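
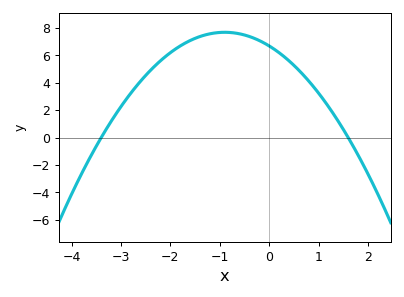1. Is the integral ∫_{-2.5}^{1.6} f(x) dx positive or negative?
positive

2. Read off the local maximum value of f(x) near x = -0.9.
7.6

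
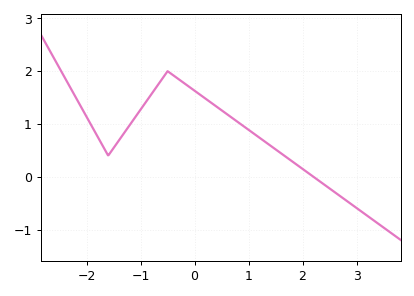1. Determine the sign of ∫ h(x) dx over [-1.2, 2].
positive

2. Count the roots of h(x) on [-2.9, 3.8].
1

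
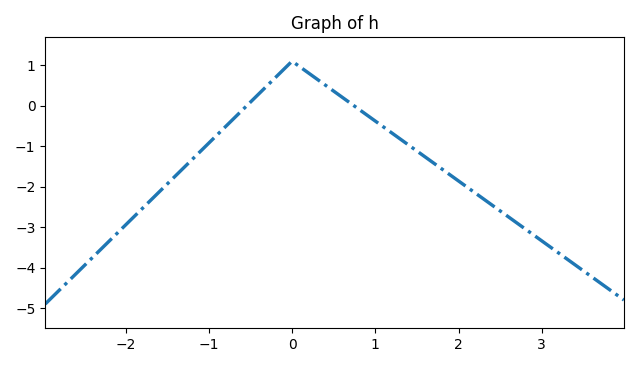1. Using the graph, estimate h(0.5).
0.4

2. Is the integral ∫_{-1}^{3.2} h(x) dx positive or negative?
negative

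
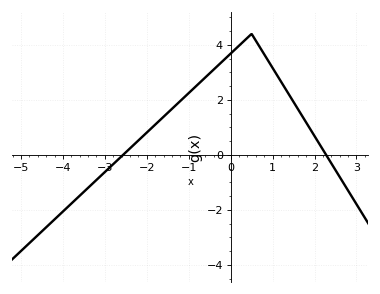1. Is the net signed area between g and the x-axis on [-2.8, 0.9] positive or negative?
positive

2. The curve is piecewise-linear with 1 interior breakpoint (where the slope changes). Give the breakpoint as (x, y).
(0.5, 4.4)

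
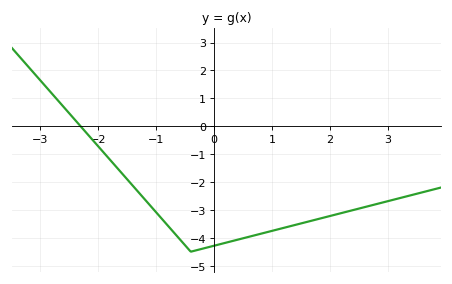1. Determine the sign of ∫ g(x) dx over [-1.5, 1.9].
negative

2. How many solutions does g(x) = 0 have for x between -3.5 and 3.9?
1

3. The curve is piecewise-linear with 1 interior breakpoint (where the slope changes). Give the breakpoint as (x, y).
(-0.4, -4.5)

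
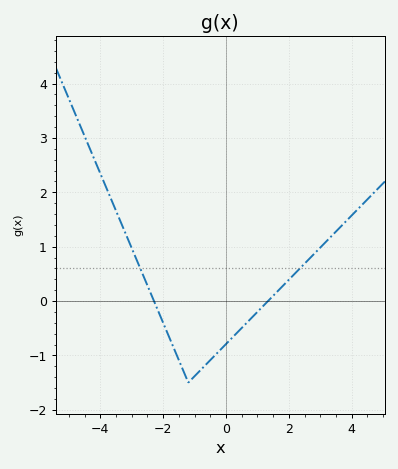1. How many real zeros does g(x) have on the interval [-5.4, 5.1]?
2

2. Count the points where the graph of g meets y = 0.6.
2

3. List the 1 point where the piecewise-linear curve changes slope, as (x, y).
(-1.2, -1.5)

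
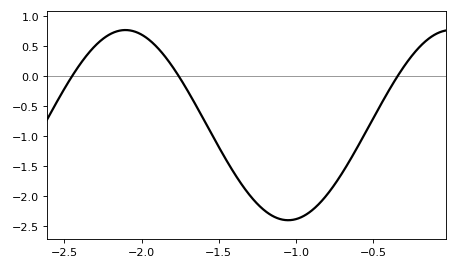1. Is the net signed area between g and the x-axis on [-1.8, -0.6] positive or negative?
negative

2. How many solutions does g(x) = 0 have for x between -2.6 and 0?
3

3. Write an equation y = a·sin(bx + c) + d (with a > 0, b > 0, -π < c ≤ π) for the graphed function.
y = 1.59sin(2.98x + 1.56) - 0.82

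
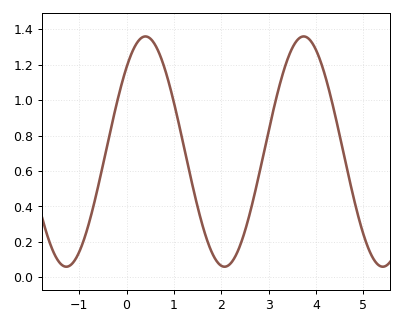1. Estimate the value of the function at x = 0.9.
1.1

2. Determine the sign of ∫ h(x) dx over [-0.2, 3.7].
positive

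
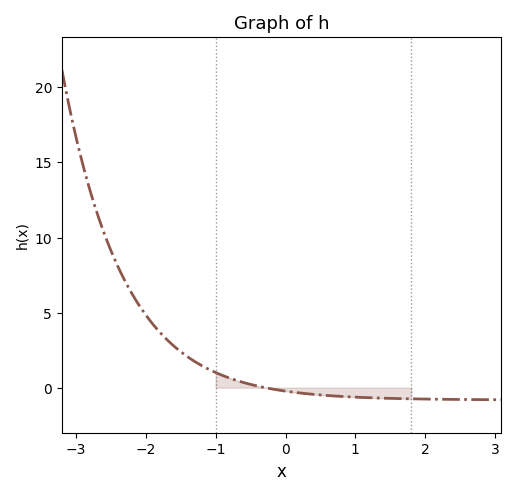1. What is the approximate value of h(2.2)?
-0.771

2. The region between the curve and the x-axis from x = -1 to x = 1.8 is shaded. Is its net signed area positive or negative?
negative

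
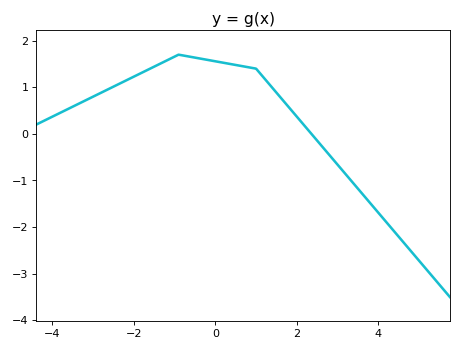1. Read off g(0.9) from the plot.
1.42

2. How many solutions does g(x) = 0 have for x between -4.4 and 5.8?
1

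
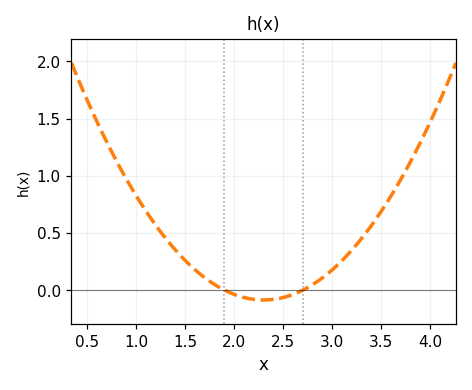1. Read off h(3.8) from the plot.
1.13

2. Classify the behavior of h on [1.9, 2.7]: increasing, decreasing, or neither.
neither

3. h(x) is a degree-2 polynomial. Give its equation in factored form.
y = 0.54(x - 1.9)(x - 2.7)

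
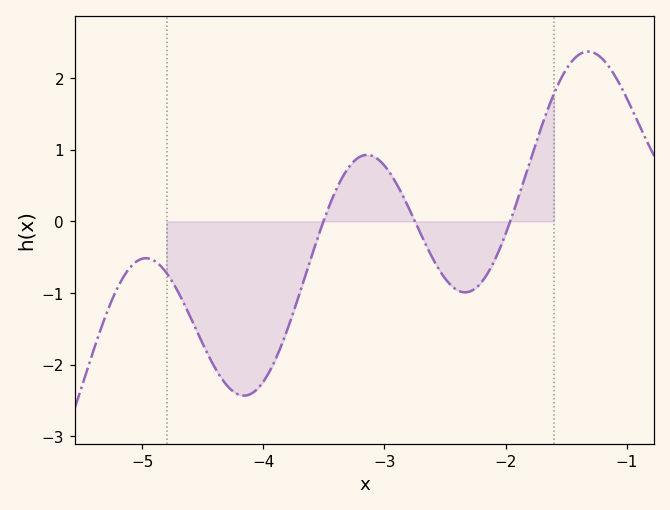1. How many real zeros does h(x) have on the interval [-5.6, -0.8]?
3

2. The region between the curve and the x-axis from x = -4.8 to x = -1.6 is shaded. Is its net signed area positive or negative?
negative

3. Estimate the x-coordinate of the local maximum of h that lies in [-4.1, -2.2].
-3.1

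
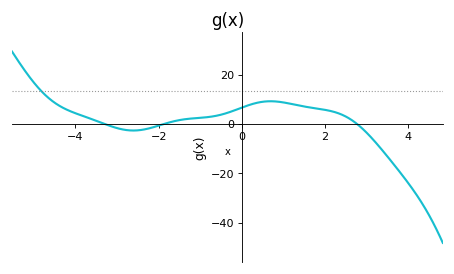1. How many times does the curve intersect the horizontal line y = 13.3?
1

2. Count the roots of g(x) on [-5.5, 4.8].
3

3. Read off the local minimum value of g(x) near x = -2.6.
-2.6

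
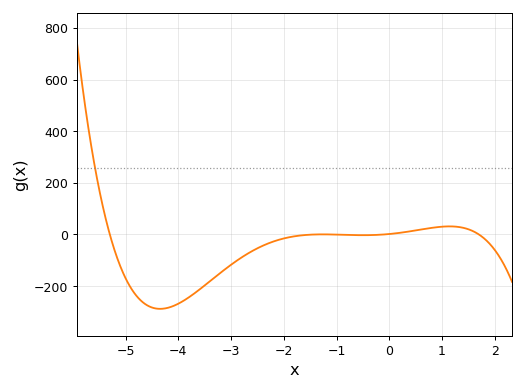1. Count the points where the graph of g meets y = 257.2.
1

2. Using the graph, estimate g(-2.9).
-103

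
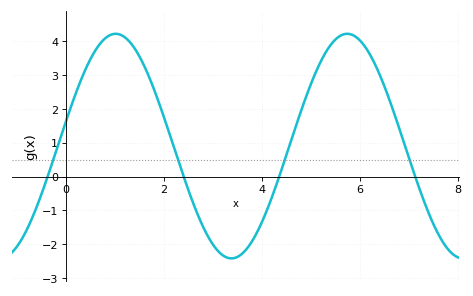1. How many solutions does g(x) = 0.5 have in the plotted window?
4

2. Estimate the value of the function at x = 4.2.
-0.6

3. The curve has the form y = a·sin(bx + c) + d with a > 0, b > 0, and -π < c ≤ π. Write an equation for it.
y = 3.32sin(1.3x + 0.22) + 0.9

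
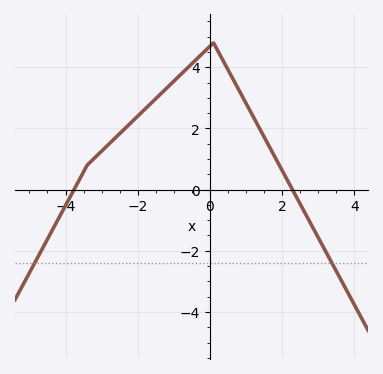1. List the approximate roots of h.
-3.8, 2.2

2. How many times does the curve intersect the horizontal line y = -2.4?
2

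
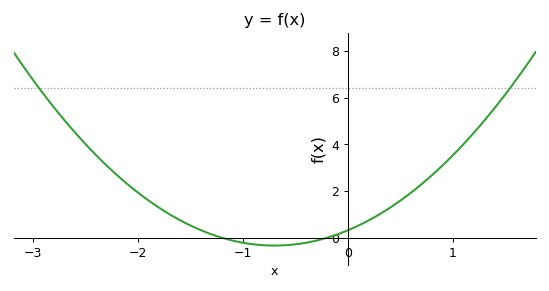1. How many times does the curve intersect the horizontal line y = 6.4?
2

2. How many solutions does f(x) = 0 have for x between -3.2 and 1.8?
2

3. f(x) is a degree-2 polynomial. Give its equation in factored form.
y = 1.34(x + 1.2)(x + 0.2)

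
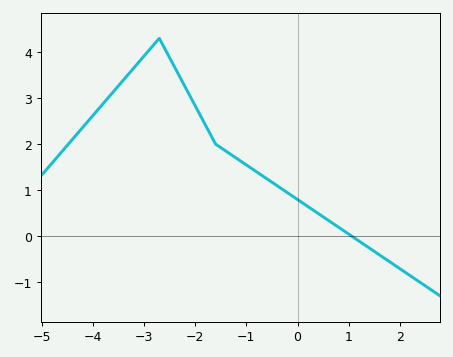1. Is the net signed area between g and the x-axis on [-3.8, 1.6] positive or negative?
positive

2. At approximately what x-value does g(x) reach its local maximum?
-2.6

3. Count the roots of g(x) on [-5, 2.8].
1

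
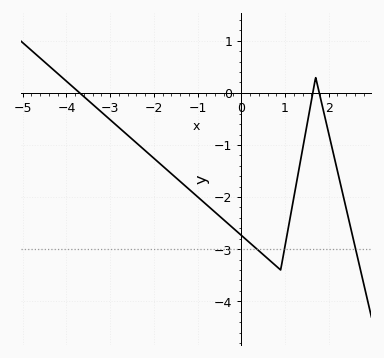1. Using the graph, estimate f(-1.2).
-1.85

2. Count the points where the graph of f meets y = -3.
3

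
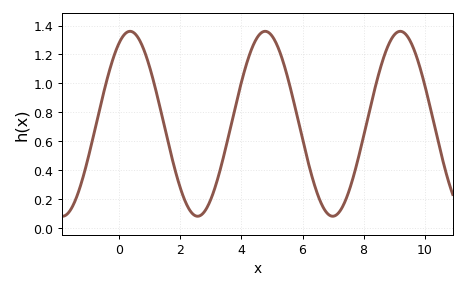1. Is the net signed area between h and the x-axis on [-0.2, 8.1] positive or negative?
positive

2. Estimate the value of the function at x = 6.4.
0.3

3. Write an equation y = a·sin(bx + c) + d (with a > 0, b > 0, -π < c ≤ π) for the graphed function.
y = 0.64sin(1.4x + 1.1) + 0.72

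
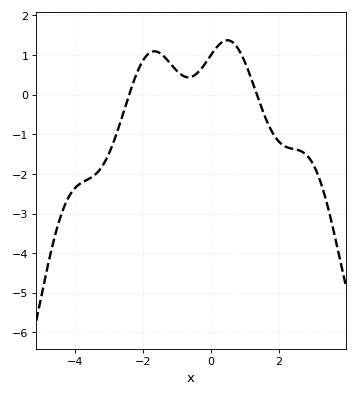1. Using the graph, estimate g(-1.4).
0.979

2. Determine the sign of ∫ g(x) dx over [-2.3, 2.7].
positive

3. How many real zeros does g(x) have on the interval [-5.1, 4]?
2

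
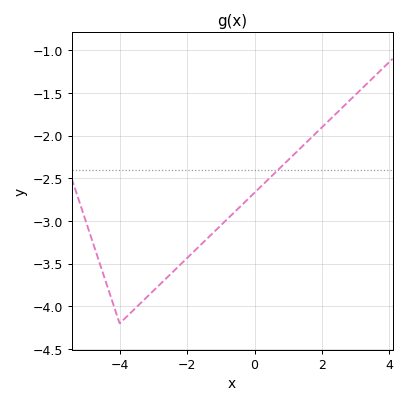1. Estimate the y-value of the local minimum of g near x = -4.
-4.2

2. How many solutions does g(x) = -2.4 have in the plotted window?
1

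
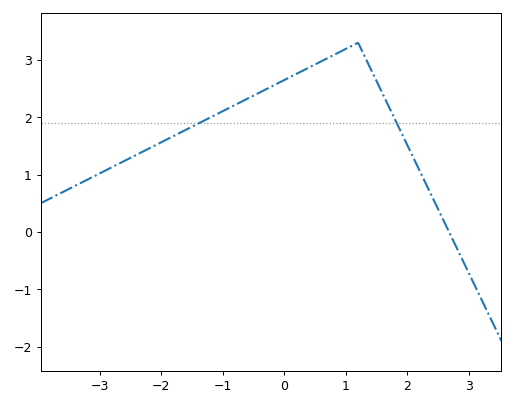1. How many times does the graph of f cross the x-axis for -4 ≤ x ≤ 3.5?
1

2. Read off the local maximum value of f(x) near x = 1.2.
3.3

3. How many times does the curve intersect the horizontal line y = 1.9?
2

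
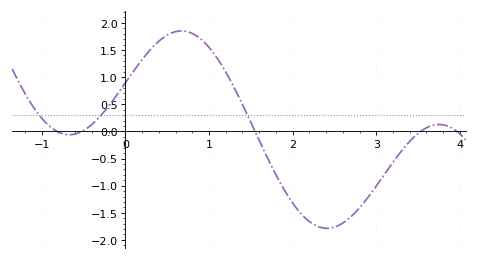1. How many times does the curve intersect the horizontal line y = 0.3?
3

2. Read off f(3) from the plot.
-1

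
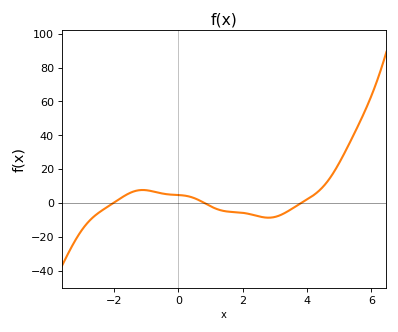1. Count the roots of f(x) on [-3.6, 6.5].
3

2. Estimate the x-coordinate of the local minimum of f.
2.81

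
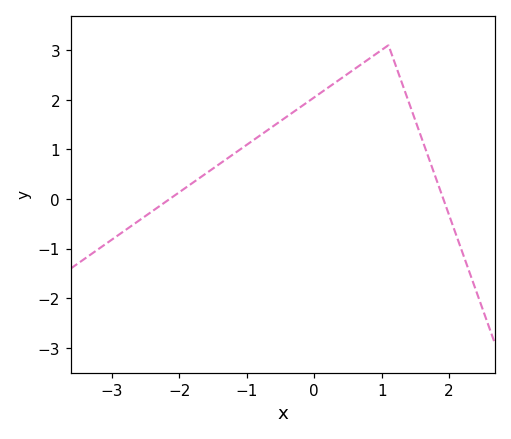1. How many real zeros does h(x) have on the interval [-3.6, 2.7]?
2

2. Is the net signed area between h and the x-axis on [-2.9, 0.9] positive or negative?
positive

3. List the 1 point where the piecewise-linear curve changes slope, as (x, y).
(1.1, 3.1)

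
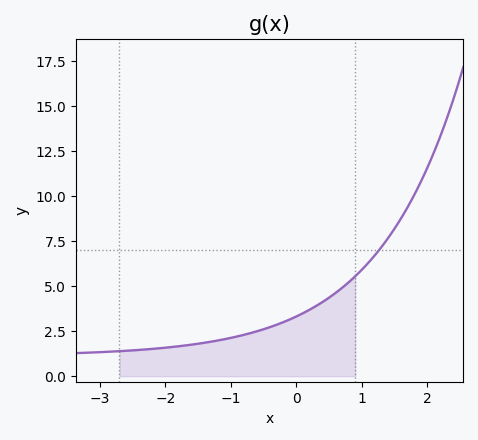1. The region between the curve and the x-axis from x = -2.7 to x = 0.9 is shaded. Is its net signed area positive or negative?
positive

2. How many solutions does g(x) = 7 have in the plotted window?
1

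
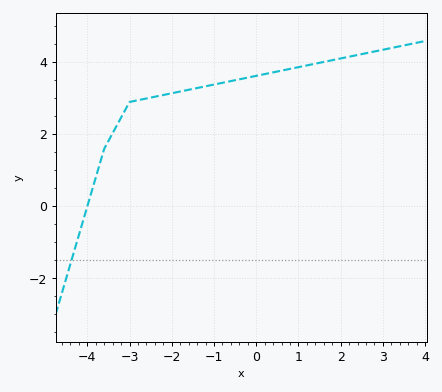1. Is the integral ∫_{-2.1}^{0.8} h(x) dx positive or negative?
positive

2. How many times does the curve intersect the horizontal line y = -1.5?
1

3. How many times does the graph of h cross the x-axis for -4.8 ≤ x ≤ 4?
1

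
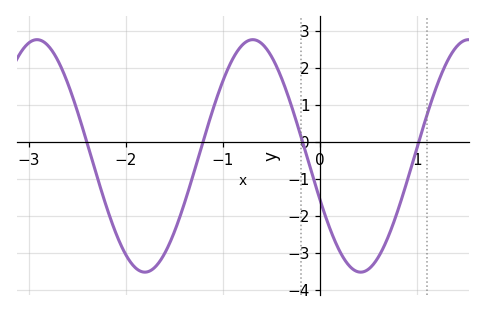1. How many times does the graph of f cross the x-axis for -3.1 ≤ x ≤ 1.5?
4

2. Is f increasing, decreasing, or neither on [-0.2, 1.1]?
neither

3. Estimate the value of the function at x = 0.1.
-2.3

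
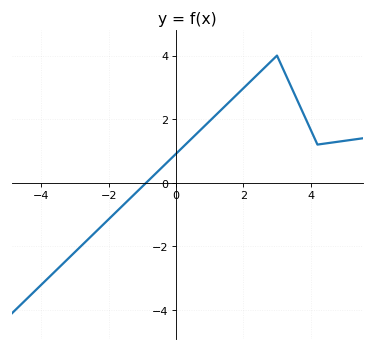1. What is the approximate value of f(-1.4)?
-0.6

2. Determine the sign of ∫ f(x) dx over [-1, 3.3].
positive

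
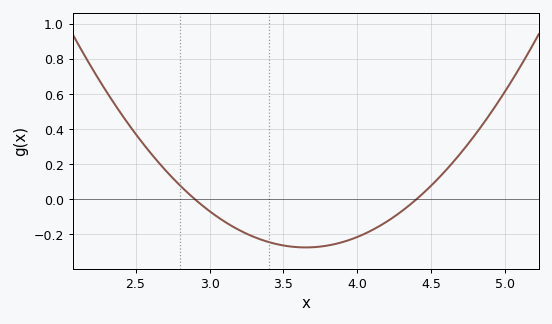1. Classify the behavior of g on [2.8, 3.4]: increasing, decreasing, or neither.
decreasing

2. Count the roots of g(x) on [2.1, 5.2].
2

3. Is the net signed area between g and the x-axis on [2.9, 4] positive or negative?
negative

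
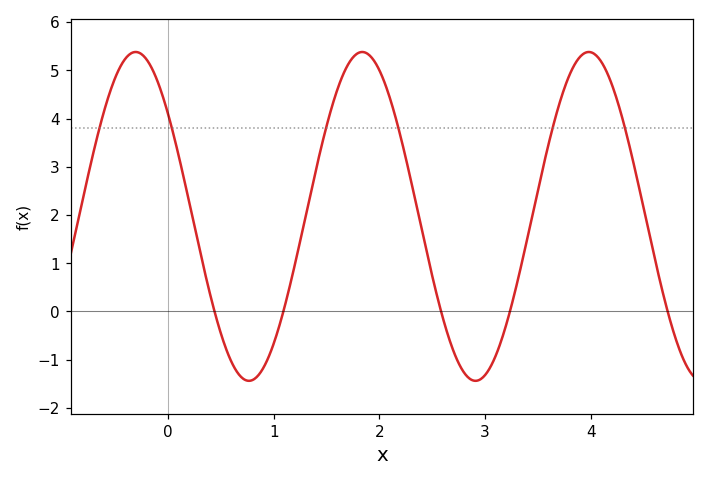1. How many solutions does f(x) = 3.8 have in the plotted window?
6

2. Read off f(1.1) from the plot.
0.1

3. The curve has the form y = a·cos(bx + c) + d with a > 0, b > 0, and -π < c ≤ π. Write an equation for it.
y = 3.41cos(2.9x + 0.9) + 1.97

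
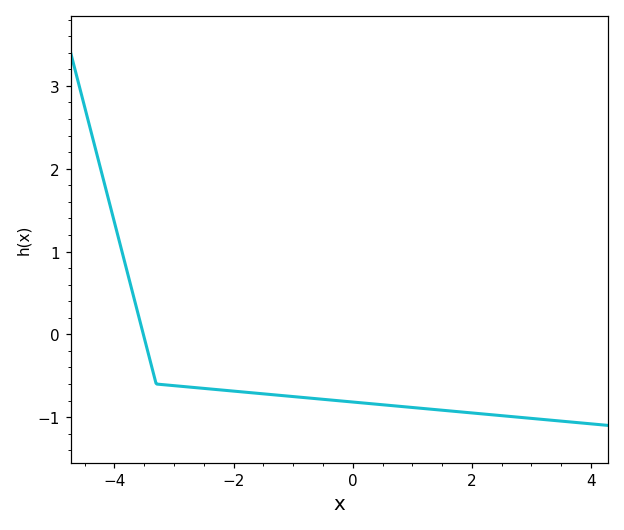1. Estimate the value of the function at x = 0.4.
-0.844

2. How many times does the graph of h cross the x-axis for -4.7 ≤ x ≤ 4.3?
1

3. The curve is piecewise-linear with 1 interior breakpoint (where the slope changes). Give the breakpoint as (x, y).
(-3.3, -0.6)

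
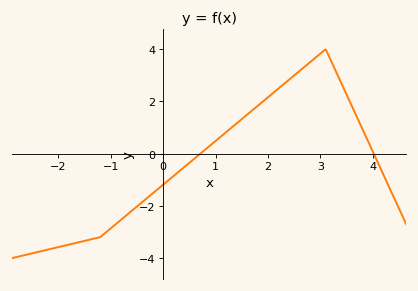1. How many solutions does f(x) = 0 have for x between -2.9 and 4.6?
2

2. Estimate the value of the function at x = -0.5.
-2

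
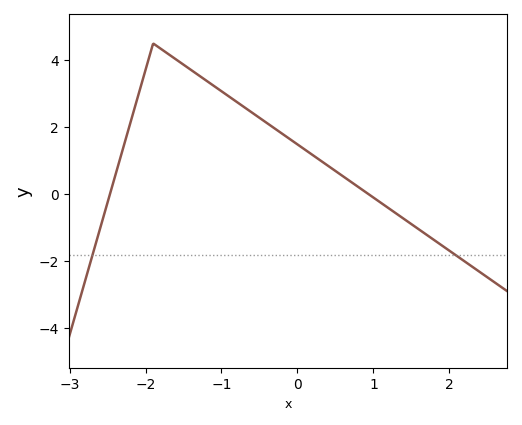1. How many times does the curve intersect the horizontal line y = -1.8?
2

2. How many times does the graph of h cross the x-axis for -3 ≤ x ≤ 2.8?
2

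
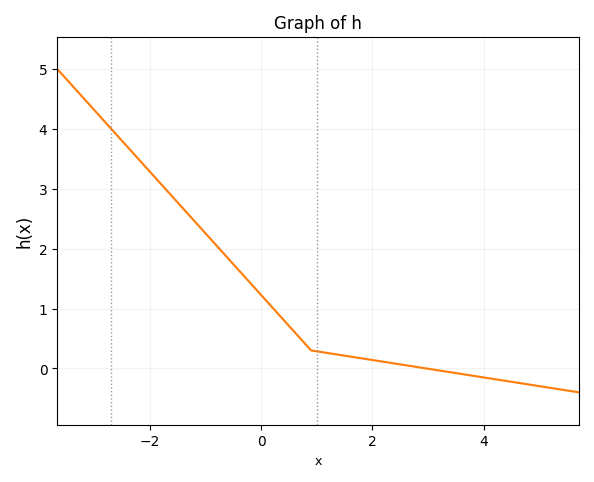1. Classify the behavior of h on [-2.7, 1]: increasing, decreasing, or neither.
decreasing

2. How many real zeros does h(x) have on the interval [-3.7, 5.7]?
1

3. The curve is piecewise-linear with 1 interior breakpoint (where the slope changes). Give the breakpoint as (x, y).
(0.9, 0.3)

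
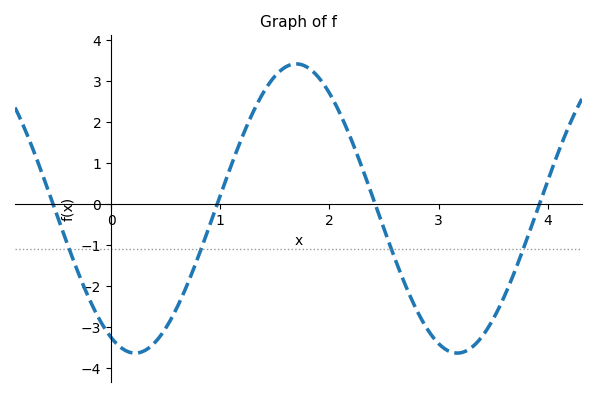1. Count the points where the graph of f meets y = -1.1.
4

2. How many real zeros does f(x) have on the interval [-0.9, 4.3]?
4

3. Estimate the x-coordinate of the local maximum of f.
1.7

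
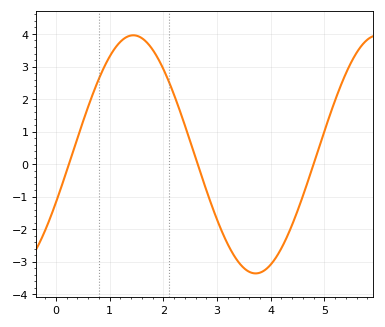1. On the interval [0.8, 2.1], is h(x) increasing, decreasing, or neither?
neither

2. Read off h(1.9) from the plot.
3.25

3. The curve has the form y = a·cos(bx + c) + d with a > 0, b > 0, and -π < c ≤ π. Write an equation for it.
y = 3.66cos(1.38x - 1.99) + 0.3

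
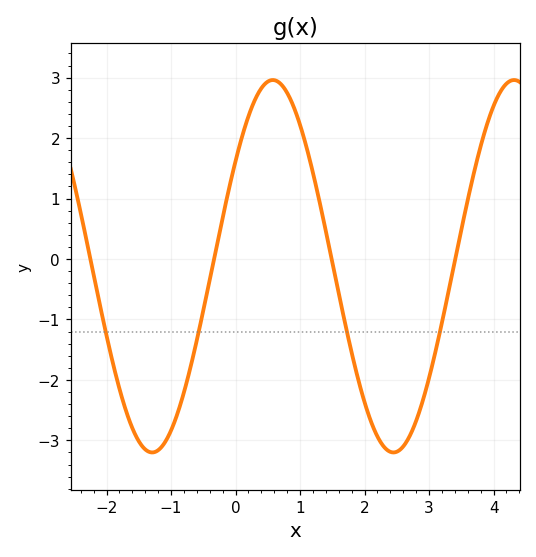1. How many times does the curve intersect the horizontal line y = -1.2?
4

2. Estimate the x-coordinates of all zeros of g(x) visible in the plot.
-2.3, -0.3, 1.5, 3.4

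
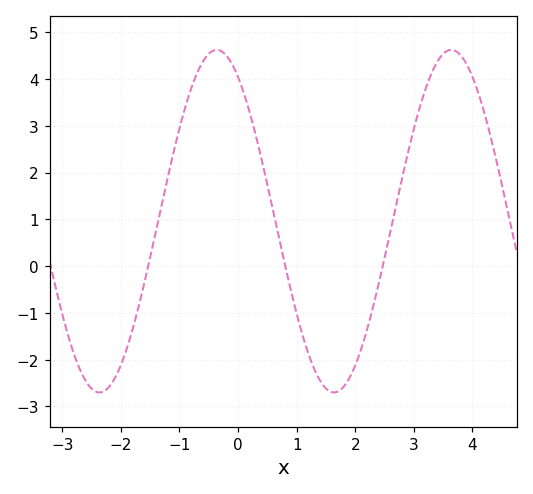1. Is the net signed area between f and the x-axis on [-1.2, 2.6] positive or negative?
positive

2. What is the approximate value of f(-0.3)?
4.6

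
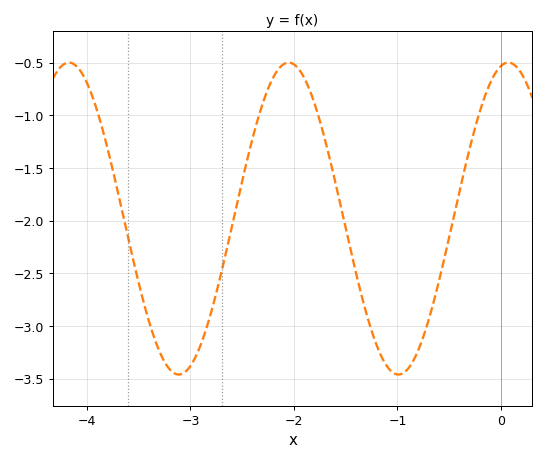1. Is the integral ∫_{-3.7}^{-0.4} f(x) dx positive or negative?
negative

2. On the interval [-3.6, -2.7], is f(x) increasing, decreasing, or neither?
neither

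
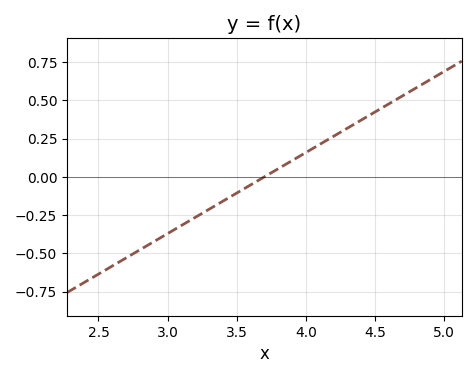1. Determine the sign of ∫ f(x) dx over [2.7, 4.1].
negative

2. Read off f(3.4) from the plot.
-0.16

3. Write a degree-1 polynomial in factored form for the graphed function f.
y = 0.53(x - 3.7)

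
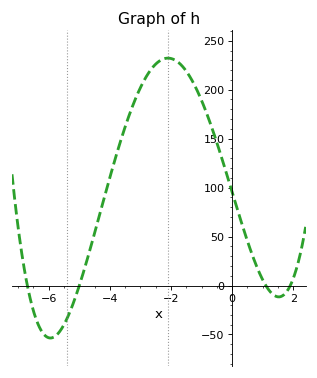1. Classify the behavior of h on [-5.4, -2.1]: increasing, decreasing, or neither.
increasing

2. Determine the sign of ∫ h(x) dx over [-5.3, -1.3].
positive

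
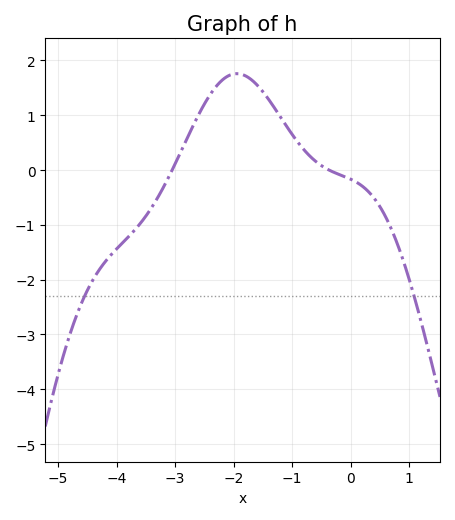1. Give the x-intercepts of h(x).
-3.05, -0.366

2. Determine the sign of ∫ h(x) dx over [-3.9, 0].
positive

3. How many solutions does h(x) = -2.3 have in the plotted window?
2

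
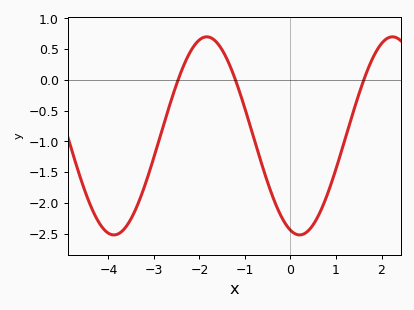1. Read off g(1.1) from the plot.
-1.21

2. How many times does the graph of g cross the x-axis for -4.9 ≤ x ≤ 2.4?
3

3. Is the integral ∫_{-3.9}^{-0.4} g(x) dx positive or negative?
negative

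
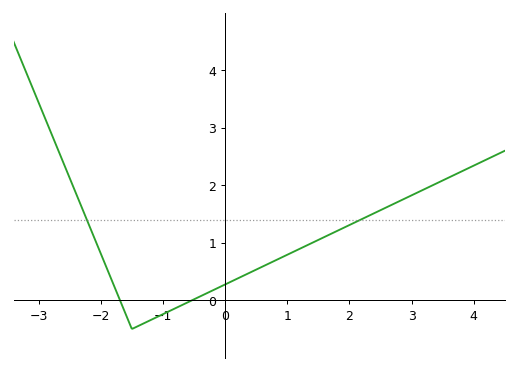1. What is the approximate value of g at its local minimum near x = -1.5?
-0.5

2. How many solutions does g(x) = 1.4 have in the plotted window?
2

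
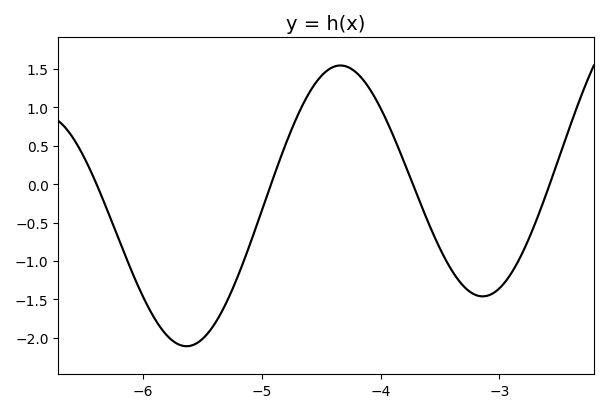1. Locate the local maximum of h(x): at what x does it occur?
-4.3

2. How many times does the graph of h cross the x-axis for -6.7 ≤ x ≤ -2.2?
4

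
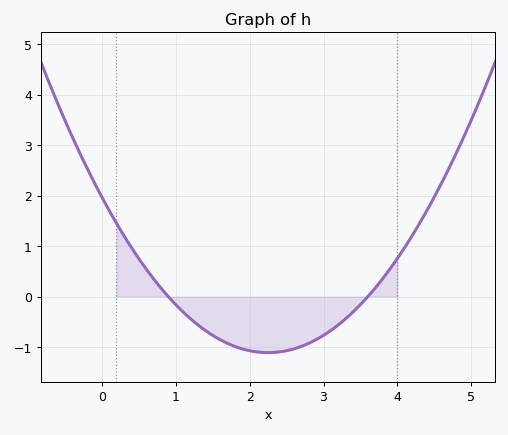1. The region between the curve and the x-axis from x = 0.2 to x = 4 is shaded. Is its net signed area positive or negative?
negative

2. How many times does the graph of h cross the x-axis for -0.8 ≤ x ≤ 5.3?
2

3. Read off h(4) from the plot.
0.8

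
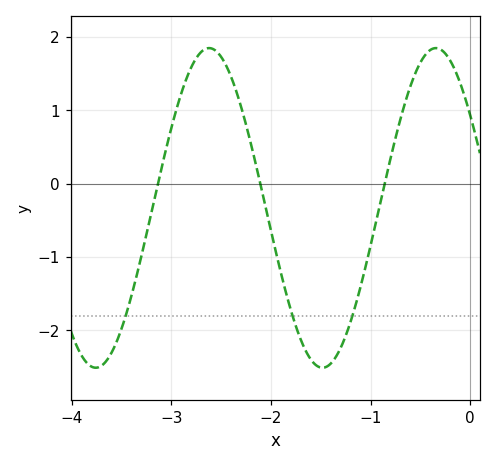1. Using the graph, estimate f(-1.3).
-2.24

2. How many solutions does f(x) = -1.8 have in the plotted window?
3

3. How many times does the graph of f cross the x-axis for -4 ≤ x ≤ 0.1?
3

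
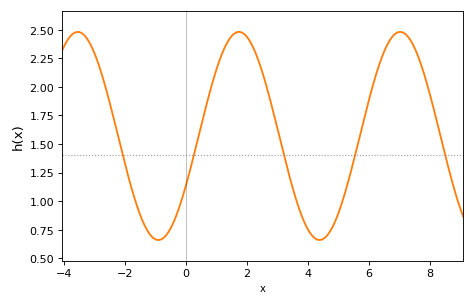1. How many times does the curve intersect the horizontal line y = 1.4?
5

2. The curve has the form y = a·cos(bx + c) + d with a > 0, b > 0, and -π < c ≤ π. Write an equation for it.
y = 0.91cos(1.2x - 2.1) + 1.57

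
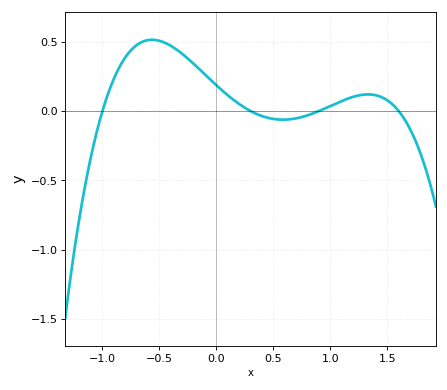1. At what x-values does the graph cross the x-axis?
-1, 0.3, 0.9, 1.6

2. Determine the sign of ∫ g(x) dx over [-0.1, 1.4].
positive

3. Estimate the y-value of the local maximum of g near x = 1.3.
0.12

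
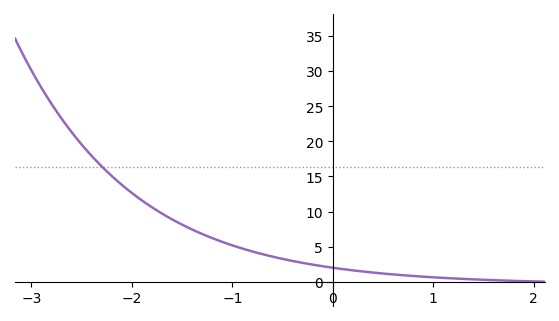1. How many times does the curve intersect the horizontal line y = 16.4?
1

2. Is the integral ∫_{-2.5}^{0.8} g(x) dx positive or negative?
positive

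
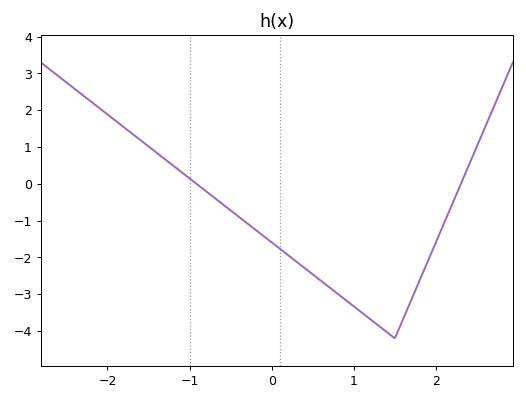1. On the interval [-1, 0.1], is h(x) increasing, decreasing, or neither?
decreasing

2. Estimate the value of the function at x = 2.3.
0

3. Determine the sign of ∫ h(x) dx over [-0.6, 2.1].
negative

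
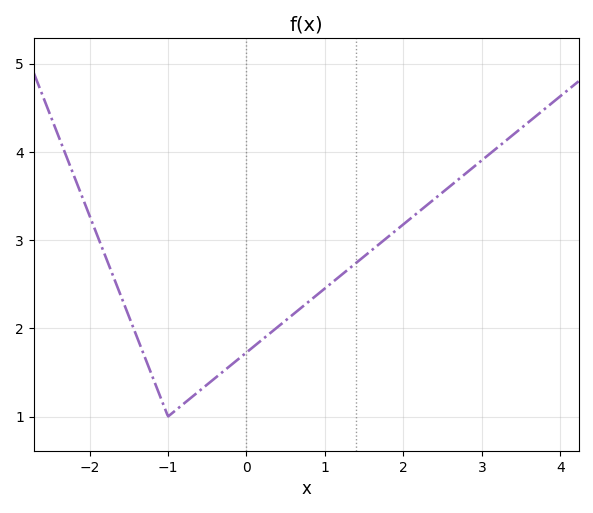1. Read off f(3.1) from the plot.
4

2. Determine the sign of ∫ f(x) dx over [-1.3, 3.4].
positive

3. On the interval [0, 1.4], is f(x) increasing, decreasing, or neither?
increasing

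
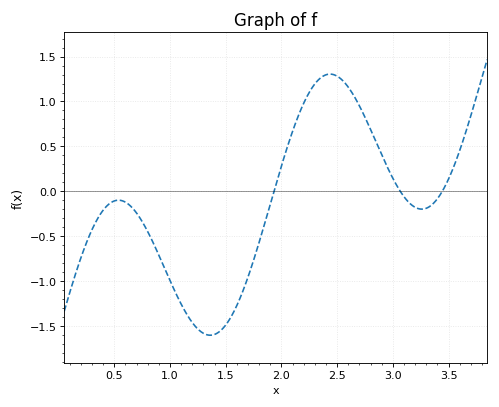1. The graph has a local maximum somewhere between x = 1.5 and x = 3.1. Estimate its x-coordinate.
2.44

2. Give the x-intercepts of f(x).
1.93, 3.07, 3.44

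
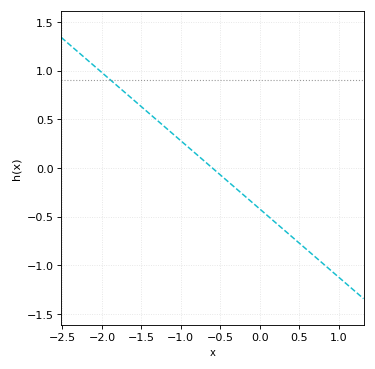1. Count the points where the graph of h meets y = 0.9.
1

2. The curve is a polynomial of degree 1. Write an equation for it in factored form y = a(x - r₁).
y = -0.7(x + 0.6)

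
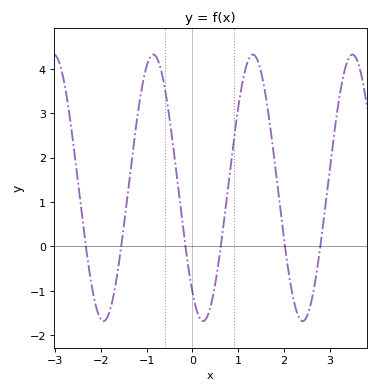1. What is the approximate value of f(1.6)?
3.4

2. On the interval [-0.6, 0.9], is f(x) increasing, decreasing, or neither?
neither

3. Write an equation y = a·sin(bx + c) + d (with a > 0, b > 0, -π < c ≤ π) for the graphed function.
y = 3sin(2.9x - 2.2) + 1.32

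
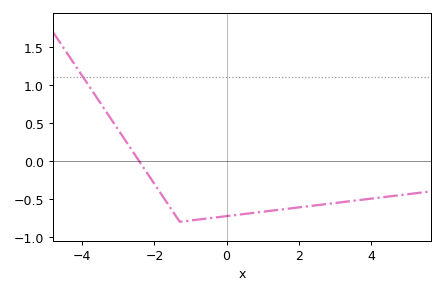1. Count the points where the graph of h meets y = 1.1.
1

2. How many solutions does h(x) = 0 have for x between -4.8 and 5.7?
1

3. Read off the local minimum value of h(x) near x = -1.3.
-0.8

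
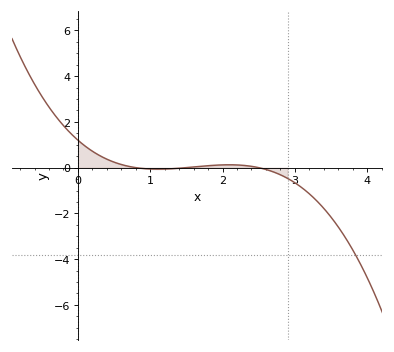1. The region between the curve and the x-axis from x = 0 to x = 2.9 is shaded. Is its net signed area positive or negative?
positive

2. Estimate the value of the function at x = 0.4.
0.4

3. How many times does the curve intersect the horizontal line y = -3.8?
1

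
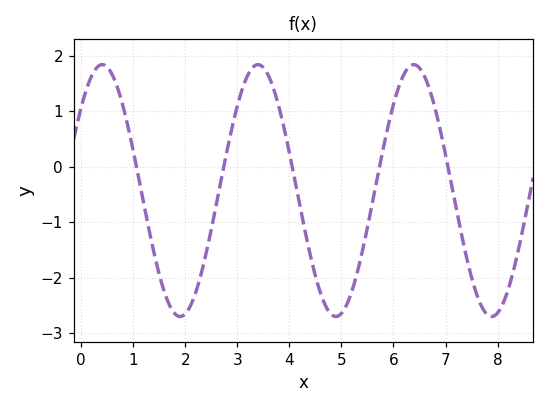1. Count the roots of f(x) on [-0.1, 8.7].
5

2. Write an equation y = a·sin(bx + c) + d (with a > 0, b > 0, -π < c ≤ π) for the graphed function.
y = 2.27sin(2.1x + 0.72) - 0.43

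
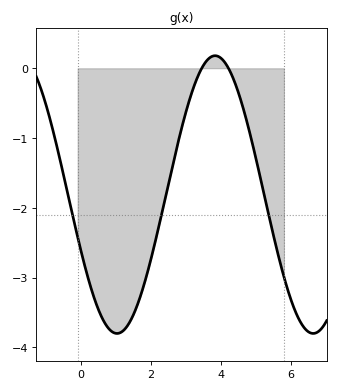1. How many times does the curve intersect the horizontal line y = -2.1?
3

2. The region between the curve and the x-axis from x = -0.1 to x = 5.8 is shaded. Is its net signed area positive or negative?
negative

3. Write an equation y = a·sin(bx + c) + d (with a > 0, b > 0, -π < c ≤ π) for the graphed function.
y = 1.99sin(1.1x - 2.7) - 1.81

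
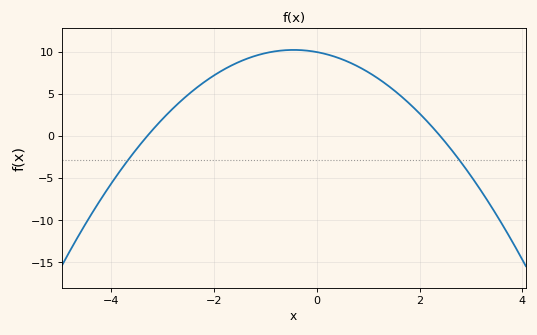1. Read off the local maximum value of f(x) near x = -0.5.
10.2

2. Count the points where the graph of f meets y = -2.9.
2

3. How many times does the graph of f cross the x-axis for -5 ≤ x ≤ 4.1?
2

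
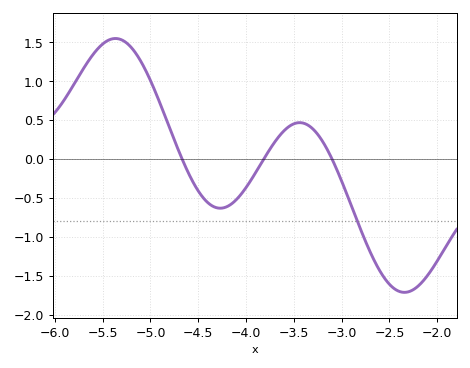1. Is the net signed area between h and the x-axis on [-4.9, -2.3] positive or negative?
negative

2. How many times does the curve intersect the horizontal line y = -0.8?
1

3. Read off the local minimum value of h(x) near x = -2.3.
-1.7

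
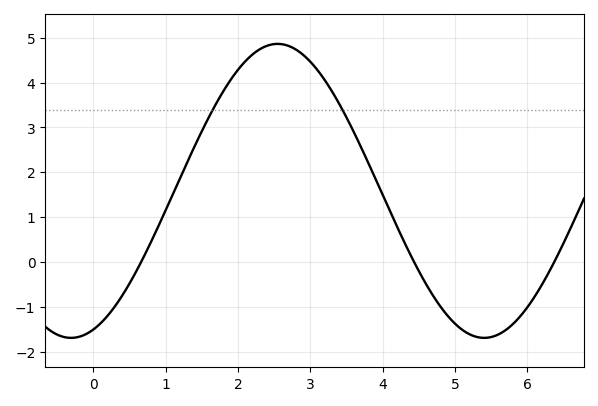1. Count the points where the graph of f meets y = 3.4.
2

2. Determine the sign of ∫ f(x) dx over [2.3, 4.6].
positive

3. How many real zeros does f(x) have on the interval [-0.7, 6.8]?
3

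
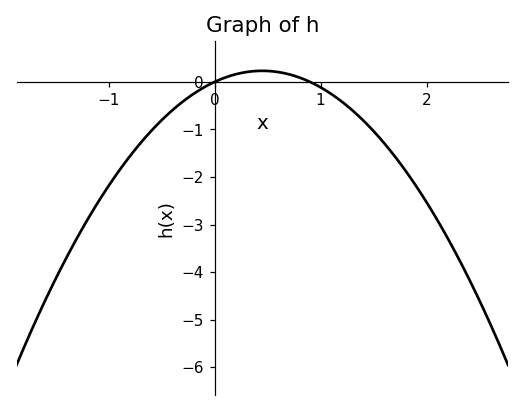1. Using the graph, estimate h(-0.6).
-1.03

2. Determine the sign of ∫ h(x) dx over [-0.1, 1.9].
negative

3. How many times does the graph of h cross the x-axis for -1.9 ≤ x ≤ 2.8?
2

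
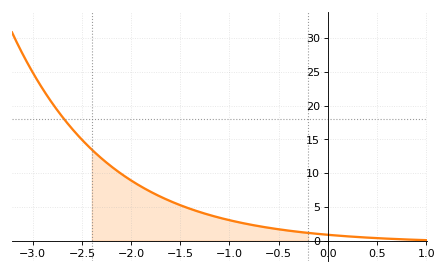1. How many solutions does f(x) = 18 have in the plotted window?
1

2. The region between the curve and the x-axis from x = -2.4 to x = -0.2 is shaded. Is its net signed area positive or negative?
positive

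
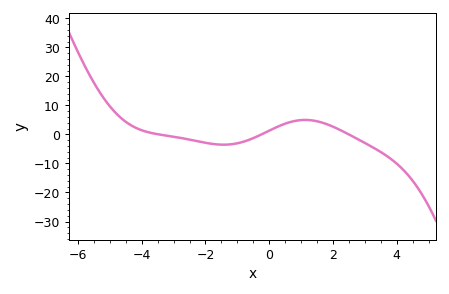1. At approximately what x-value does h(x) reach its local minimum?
-1.43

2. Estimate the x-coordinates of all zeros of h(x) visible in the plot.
-3.46, -0.242, 2.5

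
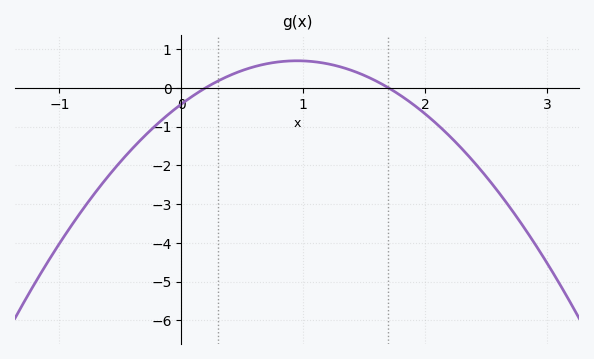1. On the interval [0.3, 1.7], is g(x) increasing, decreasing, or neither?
neither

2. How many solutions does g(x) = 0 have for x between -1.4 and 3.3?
2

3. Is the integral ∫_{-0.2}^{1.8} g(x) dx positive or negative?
positive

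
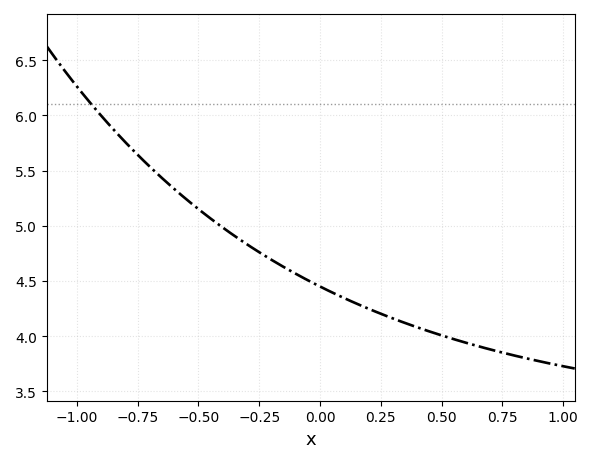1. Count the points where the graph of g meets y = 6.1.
1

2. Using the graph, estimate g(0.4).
4.08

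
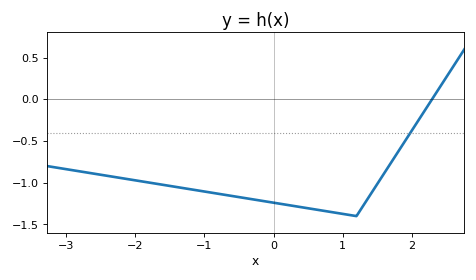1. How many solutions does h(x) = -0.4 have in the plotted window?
1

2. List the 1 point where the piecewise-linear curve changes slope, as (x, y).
(1.2, -1.4)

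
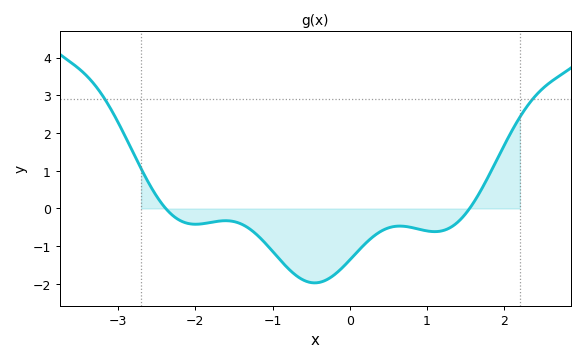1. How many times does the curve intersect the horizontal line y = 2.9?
2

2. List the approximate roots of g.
-2.38, 1.55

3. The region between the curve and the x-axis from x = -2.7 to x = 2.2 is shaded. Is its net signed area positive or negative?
negative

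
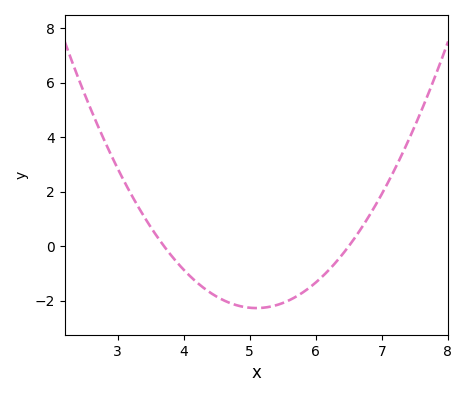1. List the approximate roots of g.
3.7, 6.5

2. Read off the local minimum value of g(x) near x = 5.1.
-2.2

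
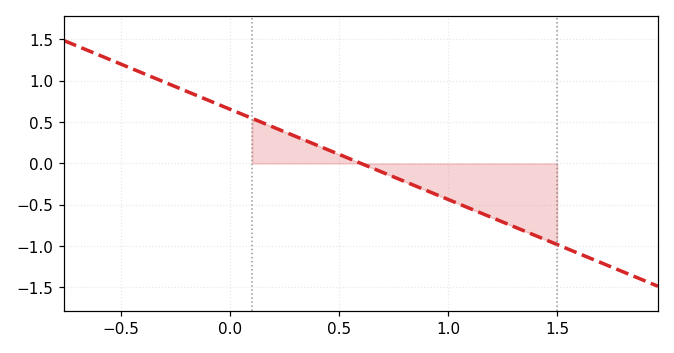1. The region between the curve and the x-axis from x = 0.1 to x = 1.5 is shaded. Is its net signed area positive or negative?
negative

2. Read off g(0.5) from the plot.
0.109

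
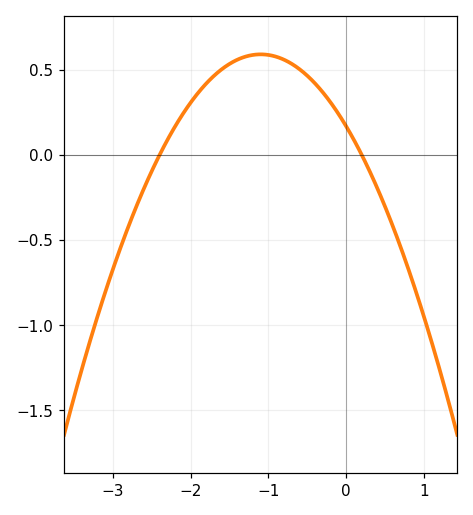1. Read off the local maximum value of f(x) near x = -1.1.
0.591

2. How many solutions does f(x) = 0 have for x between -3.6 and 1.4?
2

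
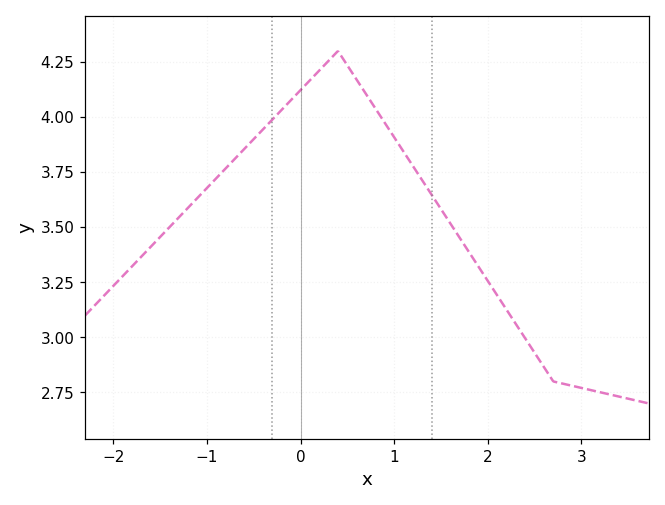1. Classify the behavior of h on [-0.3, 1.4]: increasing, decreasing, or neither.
neither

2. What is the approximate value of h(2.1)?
3.19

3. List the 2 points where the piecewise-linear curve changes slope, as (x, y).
(0.4, 4.3); (2.7, 2.8)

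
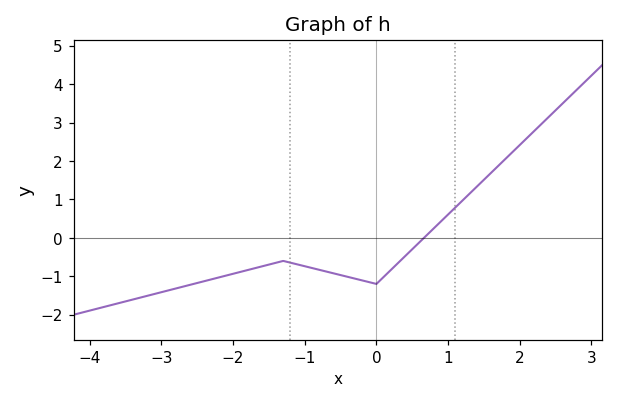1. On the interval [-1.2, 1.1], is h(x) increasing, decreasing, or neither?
neither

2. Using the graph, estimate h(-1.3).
-0.6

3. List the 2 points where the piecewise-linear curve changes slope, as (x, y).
(-1.3, -0.6); (0, -1.2)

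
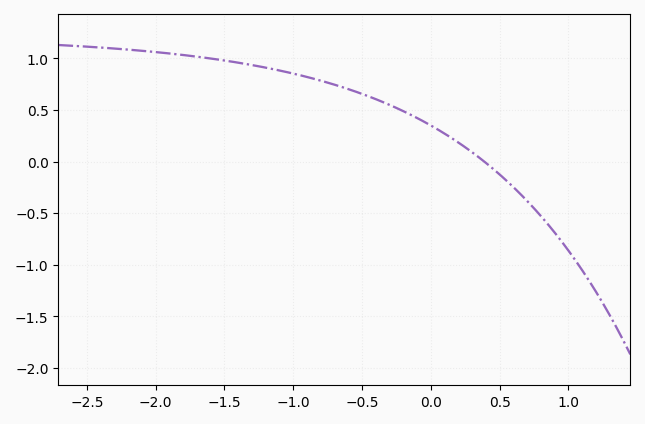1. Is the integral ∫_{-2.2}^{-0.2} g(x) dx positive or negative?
positive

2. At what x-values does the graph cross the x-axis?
0.4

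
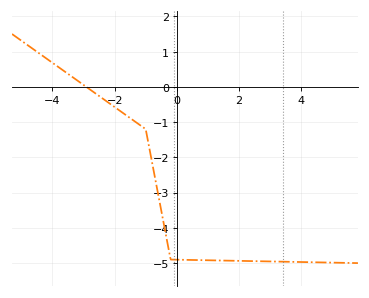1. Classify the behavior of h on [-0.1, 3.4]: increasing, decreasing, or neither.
decreasing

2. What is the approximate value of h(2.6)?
-4.95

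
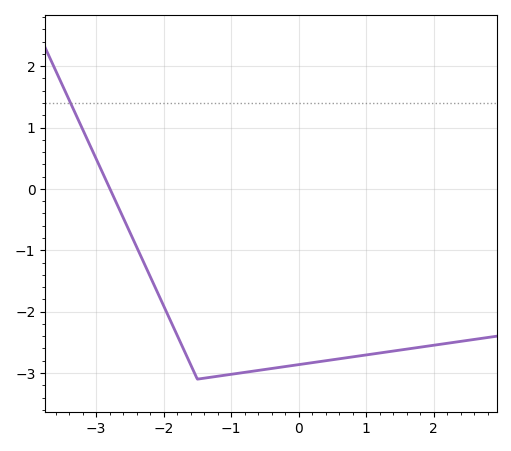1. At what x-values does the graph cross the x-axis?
-2.79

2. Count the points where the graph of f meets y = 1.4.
1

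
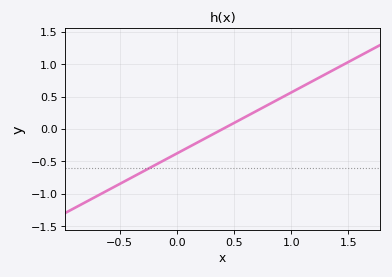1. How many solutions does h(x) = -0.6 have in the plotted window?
1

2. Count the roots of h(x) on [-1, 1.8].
1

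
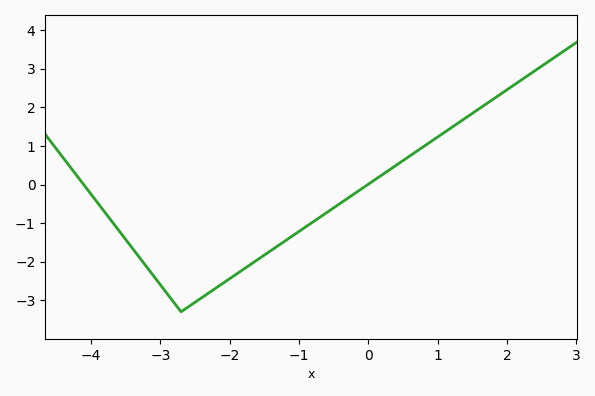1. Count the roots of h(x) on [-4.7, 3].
2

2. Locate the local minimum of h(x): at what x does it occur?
-2.6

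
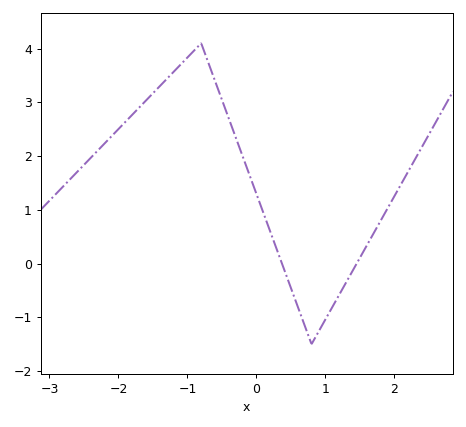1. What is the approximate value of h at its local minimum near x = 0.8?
-1.5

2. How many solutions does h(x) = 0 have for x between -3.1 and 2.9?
2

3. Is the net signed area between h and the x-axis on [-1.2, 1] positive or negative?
positive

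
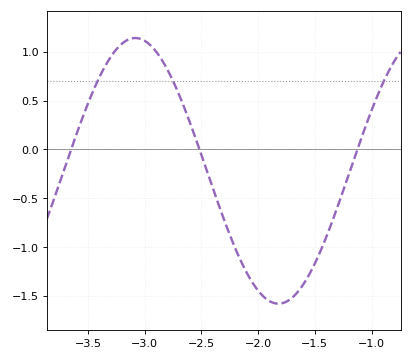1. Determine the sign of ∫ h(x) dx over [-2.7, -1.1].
negative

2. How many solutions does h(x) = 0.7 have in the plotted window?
3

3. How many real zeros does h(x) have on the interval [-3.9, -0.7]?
3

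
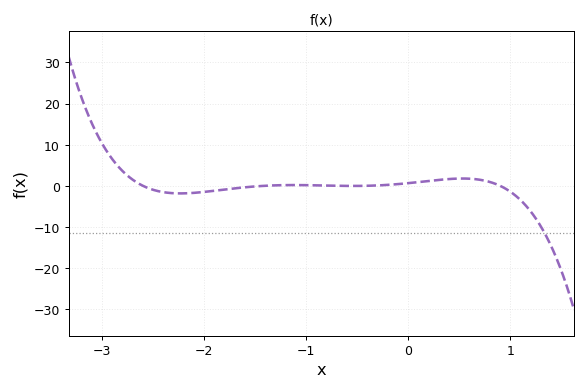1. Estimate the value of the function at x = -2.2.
-1.85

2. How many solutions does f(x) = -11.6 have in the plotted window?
1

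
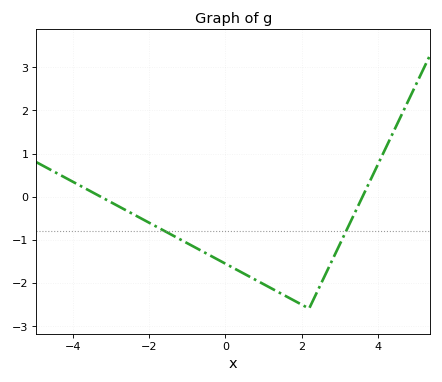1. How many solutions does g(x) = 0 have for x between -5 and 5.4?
2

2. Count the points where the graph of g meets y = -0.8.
2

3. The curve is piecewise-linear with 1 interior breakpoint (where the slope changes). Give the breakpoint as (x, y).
(2.2, -2.6)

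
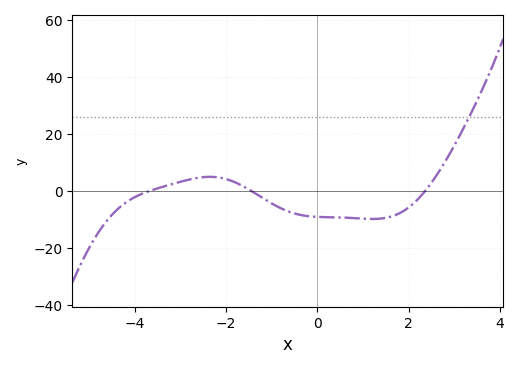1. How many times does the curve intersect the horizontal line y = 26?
1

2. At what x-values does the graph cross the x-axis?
-3.6, -1.4, 2.4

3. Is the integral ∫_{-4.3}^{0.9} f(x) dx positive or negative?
negative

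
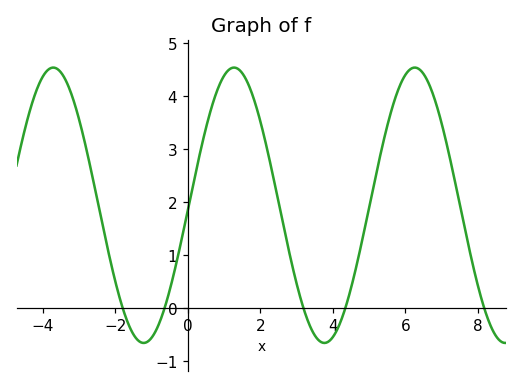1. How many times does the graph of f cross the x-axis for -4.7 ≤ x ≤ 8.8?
5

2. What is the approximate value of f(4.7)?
0.951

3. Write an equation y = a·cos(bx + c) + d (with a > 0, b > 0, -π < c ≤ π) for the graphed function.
y = 2.6cos(1.26x - 1.6) + 1.94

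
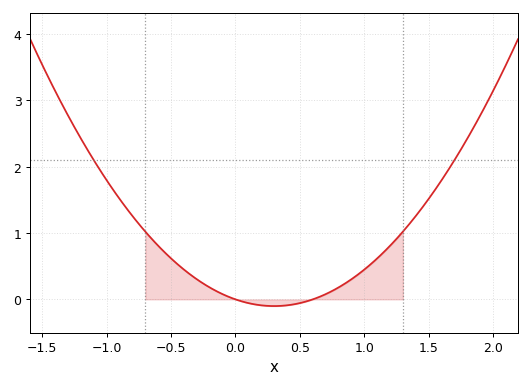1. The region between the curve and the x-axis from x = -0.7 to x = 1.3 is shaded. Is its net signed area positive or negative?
positive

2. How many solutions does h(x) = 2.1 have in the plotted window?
2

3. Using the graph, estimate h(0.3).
-0.1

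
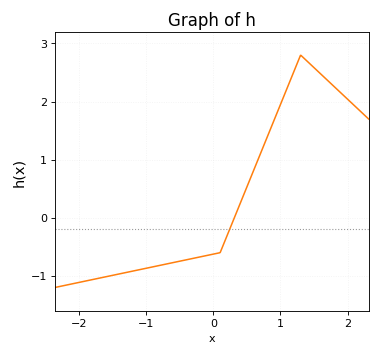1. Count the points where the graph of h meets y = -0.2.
1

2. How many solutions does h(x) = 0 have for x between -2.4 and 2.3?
1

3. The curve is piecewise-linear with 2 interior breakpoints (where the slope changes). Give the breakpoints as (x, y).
(0.1, -0.6); (1.3, 2.8)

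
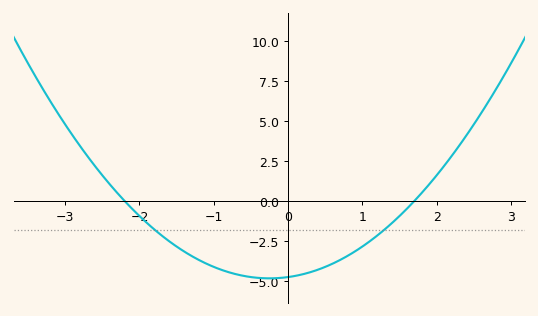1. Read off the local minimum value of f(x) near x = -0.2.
-4.8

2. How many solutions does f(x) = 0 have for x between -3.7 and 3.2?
2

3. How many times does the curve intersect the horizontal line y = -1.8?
2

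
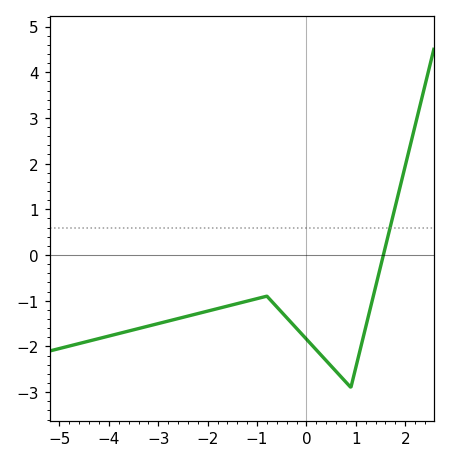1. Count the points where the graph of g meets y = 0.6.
1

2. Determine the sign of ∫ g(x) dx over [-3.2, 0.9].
negative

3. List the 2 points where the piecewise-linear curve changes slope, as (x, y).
(-0.8, -0.9); (0.9, -2.9)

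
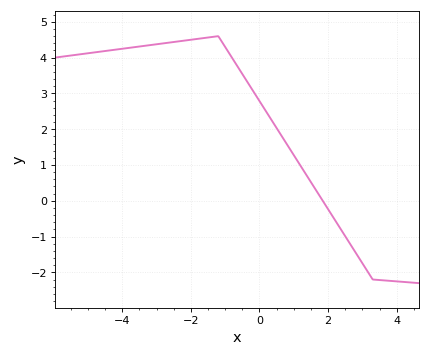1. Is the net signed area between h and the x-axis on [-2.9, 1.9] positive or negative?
positive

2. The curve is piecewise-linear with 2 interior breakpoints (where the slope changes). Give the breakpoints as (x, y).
(-1.2, 4.6); (3.3, -2.2)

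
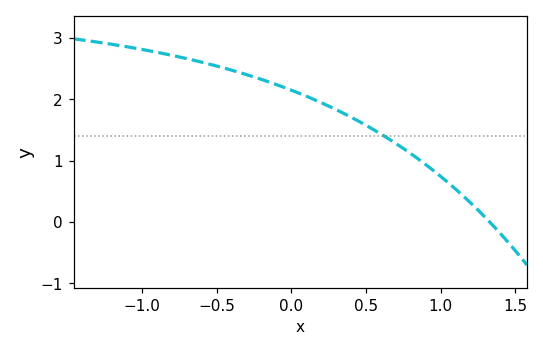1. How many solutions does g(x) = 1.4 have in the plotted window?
1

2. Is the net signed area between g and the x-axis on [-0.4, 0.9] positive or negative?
positive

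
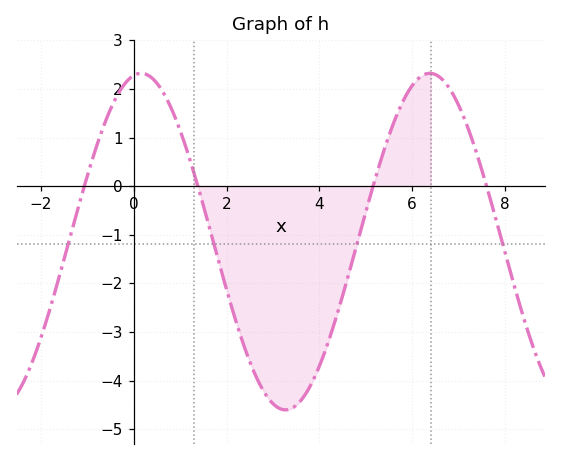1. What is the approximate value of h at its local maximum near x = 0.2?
2.32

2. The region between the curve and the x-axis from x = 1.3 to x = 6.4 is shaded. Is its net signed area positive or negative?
negative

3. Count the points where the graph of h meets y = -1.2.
4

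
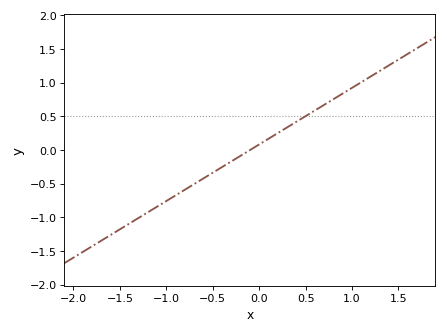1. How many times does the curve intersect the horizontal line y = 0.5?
1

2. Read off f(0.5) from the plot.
0.5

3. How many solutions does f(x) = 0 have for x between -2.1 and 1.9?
1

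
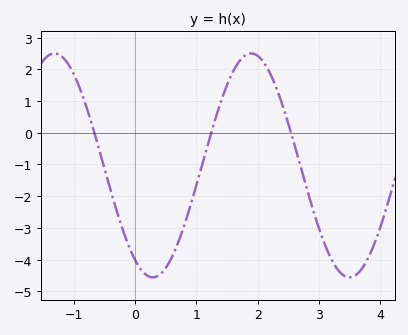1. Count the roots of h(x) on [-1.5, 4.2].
3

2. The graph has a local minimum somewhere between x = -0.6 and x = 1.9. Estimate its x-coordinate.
0.29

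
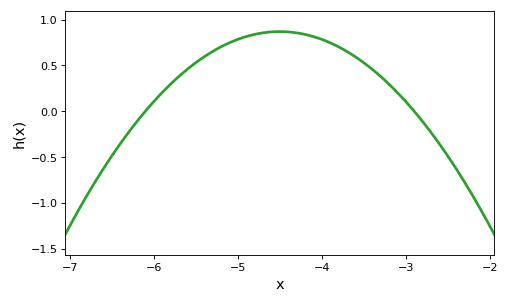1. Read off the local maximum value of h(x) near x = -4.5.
0.85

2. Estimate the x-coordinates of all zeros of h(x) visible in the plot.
-6.1, -2.9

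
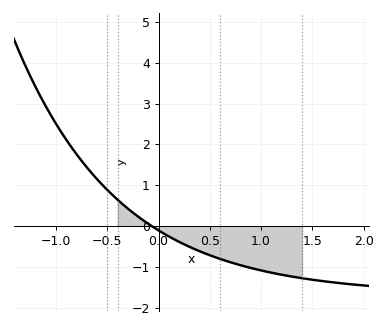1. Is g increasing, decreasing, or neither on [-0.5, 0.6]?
decreasing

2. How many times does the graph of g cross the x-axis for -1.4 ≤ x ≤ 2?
1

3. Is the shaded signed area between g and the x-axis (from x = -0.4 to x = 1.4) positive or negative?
negative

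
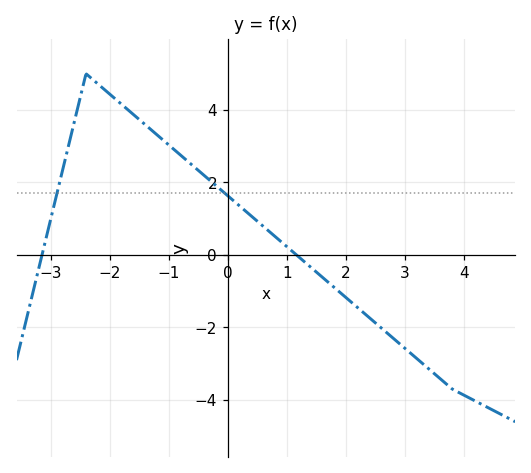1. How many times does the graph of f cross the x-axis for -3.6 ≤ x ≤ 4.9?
2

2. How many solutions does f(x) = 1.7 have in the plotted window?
2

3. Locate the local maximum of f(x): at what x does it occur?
-2.4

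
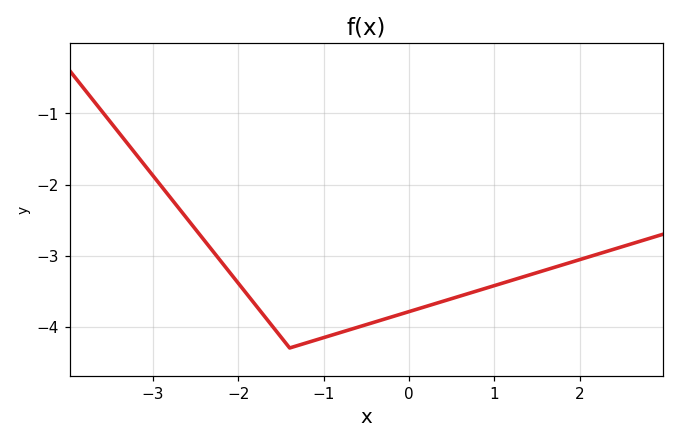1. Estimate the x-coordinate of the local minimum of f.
-1.4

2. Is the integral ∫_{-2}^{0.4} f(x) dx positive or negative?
negative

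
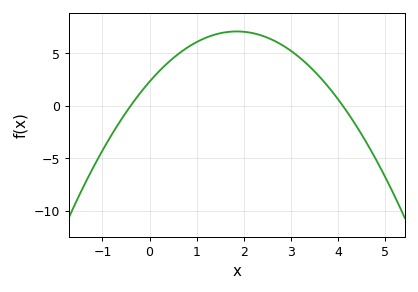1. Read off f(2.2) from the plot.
6.92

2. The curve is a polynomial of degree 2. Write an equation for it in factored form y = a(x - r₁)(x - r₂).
y = -1.4(x + 0.4)(x - 4.1)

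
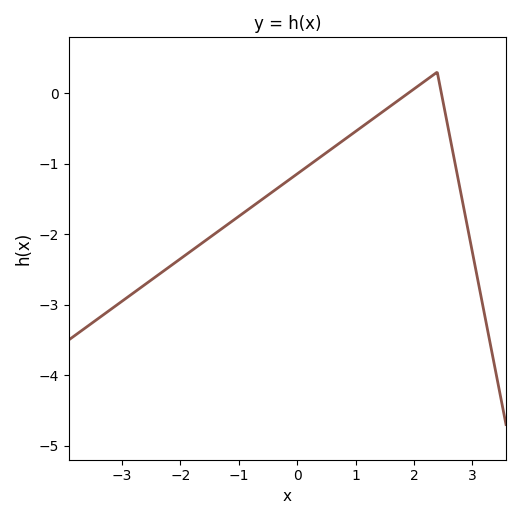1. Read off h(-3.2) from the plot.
-3.1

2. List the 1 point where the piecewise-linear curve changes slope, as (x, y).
(2.4, 0.3)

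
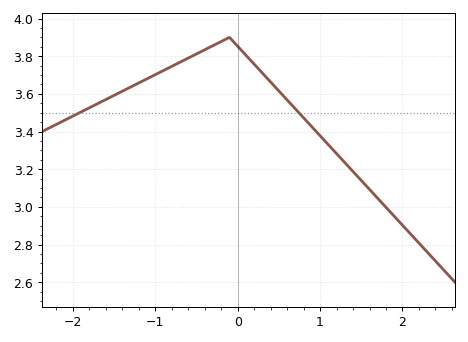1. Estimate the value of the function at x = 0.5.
3.62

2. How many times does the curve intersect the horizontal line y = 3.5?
2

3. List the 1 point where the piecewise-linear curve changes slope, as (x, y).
(-0.1, 3.9)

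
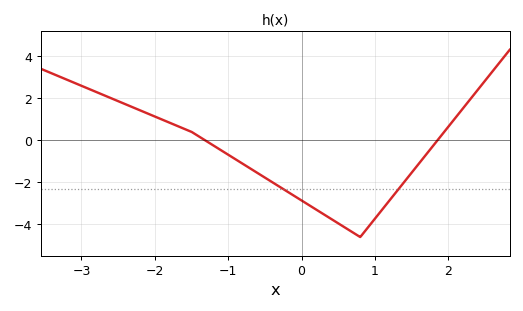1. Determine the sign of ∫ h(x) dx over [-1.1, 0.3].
negative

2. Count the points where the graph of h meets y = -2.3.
2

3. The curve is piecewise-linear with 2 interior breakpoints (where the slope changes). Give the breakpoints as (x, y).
(-1.5, 0.4); (0.8, -4.6)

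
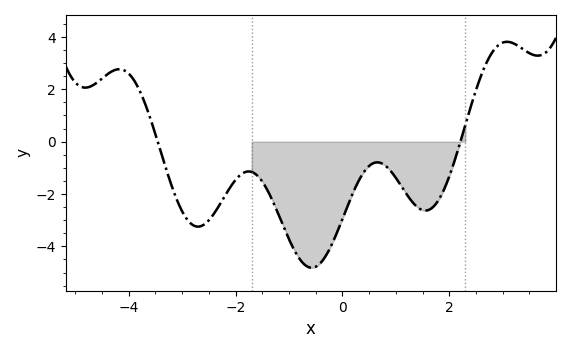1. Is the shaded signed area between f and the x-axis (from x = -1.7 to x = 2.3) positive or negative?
negative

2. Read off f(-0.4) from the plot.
-4.61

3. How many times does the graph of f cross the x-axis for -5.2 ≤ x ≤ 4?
2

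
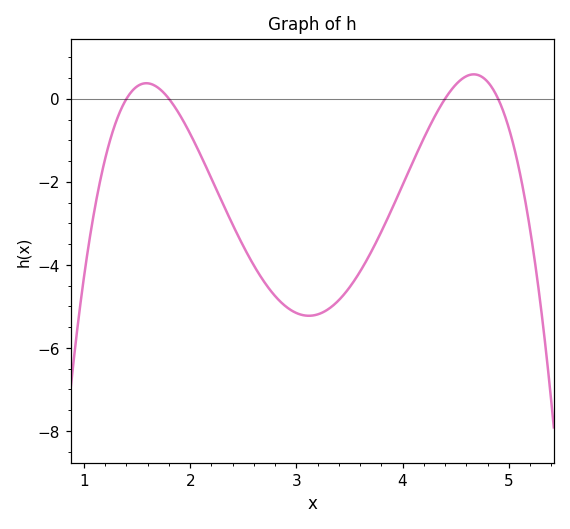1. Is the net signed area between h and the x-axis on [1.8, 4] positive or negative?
negative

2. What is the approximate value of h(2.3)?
-2.48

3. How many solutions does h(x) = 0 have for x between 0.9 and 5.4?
4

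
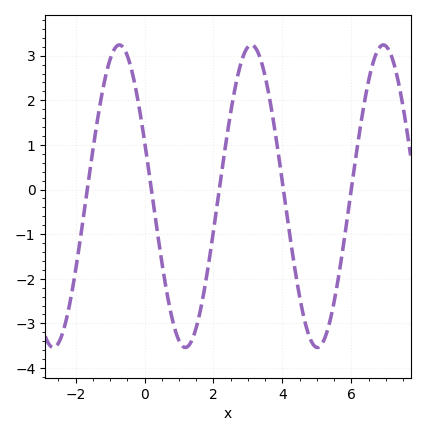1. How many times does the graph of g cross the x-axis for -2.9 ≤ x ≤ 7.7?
5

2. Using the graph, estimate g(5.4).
-2.89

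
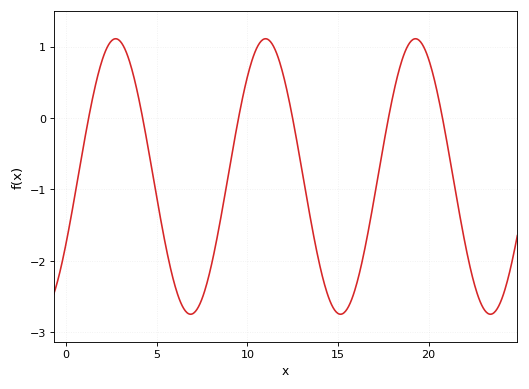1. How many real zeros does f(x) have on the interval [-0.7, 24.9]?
6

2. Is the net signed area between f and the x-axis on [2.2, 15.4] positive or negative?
negative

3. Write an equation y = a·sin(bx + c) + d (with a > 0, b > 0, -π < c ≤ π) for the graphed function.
y = 1.93sin(0.76x - 0.51) - 0.82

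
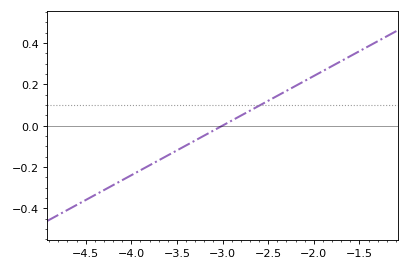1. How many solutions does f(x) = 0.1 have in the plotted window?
1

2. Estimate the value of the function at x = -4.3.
-0.32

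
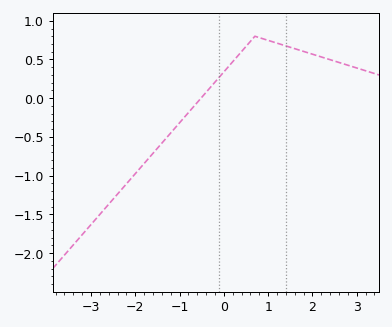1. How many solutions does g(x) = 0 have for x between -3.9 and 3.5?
1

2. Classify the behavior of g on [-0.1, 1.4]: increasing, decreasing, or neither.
neither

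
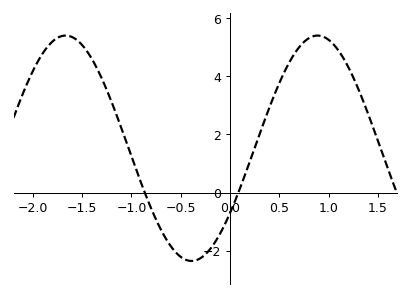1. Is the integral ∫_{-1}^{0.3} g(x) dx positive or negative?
negative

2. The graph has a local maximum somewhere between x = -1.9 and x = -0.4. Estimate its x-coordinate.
-1.67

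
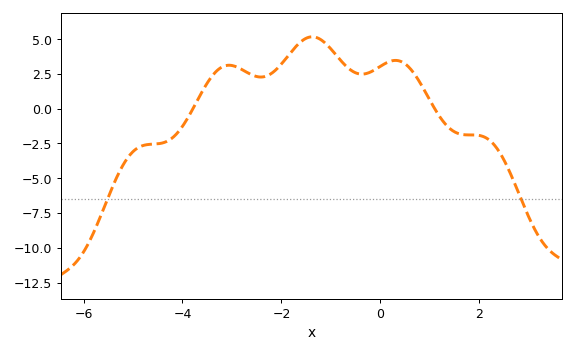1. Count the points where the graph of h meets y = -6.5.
2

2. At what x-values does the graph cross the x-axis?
-3.8, 1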